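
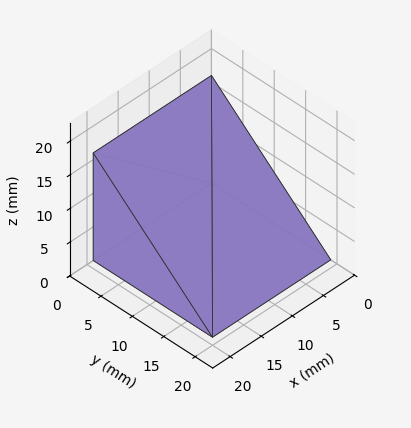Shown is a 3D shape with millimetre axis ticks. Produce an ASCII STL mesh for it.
Reading the render: the shape is a wedge (ramp): 19 × 19 mm base, rising to 16 mm along the y=0 edge and sloping linearly to z=0 at y=19 (dimensions read to the nearest mm from the axis ticks). For the STL, each face is triangulated and given an outward normal.

solid part
  facet normal 0.0000 0.0000 -1.0000
    outer loop
      vertex 19.00 19.00 0.00
      vertex 19.00 0.00 0.00
      vertex 0.00 0.00 0.00
    endloop
  endfacet
  facet normal 0.0000 0.0000 -1.0000
    outer loop
      vertex 0.00 19.00 0.00
      vertex 19.00 19.00 0.00
      vertex 0.00 0.00 0.00
    endloop
  endfacet
  facet normal 0.0000 -1.0000 0.0000
    outer loop
      vertex 0.00 0.00 0.00
      vertex 19.00 0.00 0.00
      vertex 19.00 0.00 16.00
    endloop
  endfacet
  facet normal 0.0000 -1.0000 0.0000
    outer loop
      vertex 0.00 0.00 0.00
      vertex 19.00 0.00 16.00
      vertex 0.00 0.00 16.00
    endloop
  endfacet
  facet normal 0.0000 0.6441 0.7649
    outer loop
      vertex 0.00 0.00 16.00
      vertex 19.00 0.00 16.00
      vertex 19.00 19.00 0.00
    endloop
  endfacet
  facet normal 0.0000 0.6441 0.7649
    outer loop
      vertex 0.00 0.00 16.00
      vertex 19.00 19.00 0.00
      vertex 0.00 19.00 0.00
    endloop
  endfacet
  facet normal -1.0000 0.0000 0.0000
    outer loop
      vertex 0.00 0.00 16.00
      vertex 0.00 19.00 0.00
      vertex 0.00 0.00 0.00
    endloop
  endfacet
  facet normal 1.0000 0.0000 0.0000
    outer loop
      vertex 19.00 0.00 0.00
      vertex 19.00 19.00 0.00
      vertex 19.00 0.00 16.00
    endloop
  endfacet
endsolid part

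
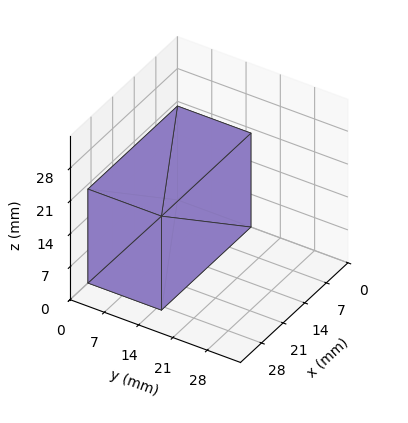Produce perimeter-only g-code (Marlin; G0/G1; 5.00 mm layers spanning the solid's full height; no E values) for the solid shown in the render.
Reading the render: the shape is a rectangular box, roughly 29 × 15 mm footprint and 20 mm tall (dimensions read to the nearest mm from the axis ticks). For the g-code, the solid's height is divided into equal slices at the stated Δz and each level perimeter traced with G1 moves after a G0 lift.

; perimeter-only toolpath
G21 ; units = mm
G90 ; absolute positioning
G28 ; home
; layer 1
G0 Z5.00
G0 X0.00 Y0.00
G1 X29.00 Y0.00
G1 X29.00 Y15.00
G1 X0.00 Y15.00
G1 X0.00 Y0.00
; layer 2
G0 Z10.00
G0 X0.00 Y0.00
G1 X29.00 Y0.00
G1 X29.00 Y15.00
G1 X0.00 Y15.00
G1 X0.00 Y0.00
; layer 3
G0 Z15.00
G0 X0.00 Y0.00
G1 X29.00 Y0.00
G1 X29.00 Y15.00
G1 X0.00 Y15.00
G1 X0.00 Y0.00
; layer 4
G0 Z20.00
G0 X0.00 Y0.00
G1 X29.00 Y0.00
G1 X29.00 Y15.00
G1 X0.00 Y15.00
G1 X0.00 Y0.00
M2 ; end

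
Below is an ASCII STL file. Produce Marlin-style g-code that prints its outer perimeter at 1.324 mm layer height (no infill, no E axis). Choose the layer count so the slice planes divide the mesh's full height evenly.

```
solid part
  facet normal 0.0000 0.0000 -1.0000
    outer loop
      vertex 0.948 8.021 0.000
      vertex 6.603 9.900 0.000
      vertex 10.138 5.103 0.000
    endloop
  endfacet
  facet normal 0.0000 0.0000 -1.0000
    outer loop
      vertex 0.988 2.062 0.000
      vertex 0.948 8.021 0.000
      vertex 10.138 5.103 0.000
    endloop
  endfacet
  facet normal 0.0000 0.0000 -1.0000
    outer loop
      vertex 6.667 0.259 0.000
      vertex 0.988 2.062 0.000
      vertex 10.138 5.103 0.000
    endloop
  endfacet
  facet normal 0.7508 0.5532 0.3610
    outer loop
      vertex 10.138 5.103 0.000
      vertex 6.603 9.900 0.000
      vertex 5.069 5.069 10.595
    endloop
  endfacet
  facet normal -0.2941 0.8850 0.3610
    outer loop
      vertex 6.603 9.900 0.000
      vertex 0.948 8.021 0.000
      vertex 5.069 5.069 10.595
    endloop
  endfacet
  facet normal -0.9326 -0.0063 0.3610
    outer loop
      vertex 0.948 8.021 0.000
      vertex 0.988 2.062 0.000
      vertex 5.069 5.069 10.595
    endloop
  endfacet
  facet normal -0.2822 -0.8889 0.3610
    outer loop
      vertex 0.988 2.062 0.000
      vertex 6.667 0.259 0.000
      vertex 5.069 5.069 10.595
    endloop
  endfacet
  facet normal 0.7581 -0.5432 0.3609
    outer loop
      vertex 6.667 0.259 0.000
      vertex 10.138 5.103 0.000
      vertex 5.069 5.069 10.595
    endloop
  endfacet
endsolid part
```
; perimeter-only toolpath
G21 ; units = mm
G90 ; absolute positioning
G28 ; home
; layer 1
G0 Z1.324
G0 X9.504 Y5.099
G1 X6.411 Y9.296
G1 X1.463 Y7.652
G1 X1.498 Y2.438
G1 X6.467 Y0.860
G1 X9.504 Y5.099
; layer 2
G0 Z2.649
G0 X8.871 Y5.095
G1 X6.219 Y8.692
G1 X1.978 Y7.283
G1 X2.008 Y2.814
G1 X6.267 Y1.462
G1 X8.871 Y5.095
; layer 3
G0 Z3.973
G0 X8.237 Y5.090
G1 X6.028 Y8.088
G1 X2.493 Y6.914
G1 X2.518 Y3.190
G1 X6.068 Y2.063
G1 X8.237 Y5.090
; layer 4
G0 Z5.298
G0 X7.604 Y5.086
G1 X5.836 Y7.485
G1 X3.008 Y6.545
G1 X3.029 Y3.566
G1 X5.868 Y2.664
G1 X7.604 Y5.086
; layer 5
G0 Z6.622
G0 X6.970 Y5.082
G1 X5.644 Y6.881
G1 X3.524 Y6.176
G1 X3.539 Y3.941
G1 X5.668 Y3.265
G1 X6.970 Y5.082
; layer 6
G0 Z7.946
G0 X6.336 Y5.078
G1 X5.453 Y6.277
G1 X4.039 Y5.807
G1 X4.049 Y4.317
G1 X5.469 Y3.867
G1 X6.336 Y5.078
; layer 7
G0 Z9.271
G0 X5.703 Y5.073
G1 X5.261 Y5.673
G1 X4.554 Y5.438
G1 X4.559 Y4.693
G1 X5.269 Y4.468
G1 X5.703 Y5.073
M2 ; end

The solid is a regular 5-sided pyramid, base circumscribed radius ≈ 5.07 mm, apex at z ≈ 10.6 mm. Slicing at Δz = 1.324 mm — 8 equal slices spanning the solid's height, so layer i sits at z = i·h/8 — gives 7 non-empty perimeters. Each is a 5-segment closed polygon; G0 lifts to the layer z and rapids to the start vertex, then G1 traces the edges. The cross-section shrinks linearly with z (the slice at the apex is degenerate and omitted).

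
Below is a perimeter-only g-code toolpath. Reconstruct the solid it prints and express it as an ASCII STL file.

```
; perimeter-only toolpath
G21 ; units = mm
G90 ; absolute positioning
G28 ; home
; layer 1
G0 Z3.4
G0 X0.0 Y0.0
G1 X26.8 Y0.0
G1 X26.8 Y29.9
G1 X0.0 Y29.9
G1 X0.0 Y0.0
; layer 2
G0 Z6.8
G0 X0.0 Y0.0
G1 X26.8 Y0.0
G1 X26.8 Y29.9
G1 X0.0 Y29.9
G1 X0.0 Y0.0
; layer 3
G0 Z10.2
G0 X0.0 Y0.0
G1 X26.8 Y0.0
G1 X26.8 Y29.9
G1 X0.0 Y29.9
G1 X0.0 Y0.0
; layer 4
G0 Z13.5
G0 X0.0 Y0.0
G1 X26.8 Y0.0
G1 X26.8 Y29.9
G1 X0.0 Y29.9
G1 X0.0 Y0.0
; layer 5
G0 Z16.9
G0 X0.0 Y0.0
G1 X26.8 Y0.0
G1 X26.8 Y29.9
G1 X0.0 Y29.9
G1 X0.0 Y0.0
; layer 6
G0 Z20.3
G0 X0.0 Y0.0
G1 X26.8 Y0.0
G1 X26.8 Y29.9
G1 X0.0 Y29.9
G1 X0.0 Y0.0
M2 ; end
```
solid part
  facet normal 0.0000 0.0000 -1.0000
    outer loop
      vertex 26.8 29.9 0.0
      vertex 26.8 0.0 0.0
      vertex 0.0 0.0 0.0
    endloop
  endfacet
  facet normal 0.0000 0.0000 -1.0000
    outer loop
      vertex 0.0 29.9 0.0
      vertex 26.8 29.9 0.0
      vertex 0.0 0.0 0.0
    endloop
  endfacet
  facet normal 0.0000 0.0000 1.0000
    outer loop
      vertex 0.0 0.0 20.3
      vertex 26.8 0.0 20.3
      vertex 26.8 29.9 20.3
    endloop
  endfacet
  facet normal 0.0000 0.0000 1.0000
    outer loop
      vertex 0.0 0.0 20.3
      vertex 26.8 29.9 20.3
      vertex 0.0 29.9 20.3
    endloop
  endfacet
  facet normal 0.0000 -1.0000 0.0000
    outer loop
      vertex 0.0 0.0 0.0
      vertex 26.8 0.0 0.0
      vertex 26.8 0.0 20.3
    endloop
  endfacet
  facet normal 0.0000 -1.0000 0.0000
    outer loop
      vertex 0.0 0.0 0.0
      vertex 26.8 0.0 20.3
      vertex 0.0 0.0 20.3
    endloop
  endfacet
  facet normal 0.0000 1.0000 0.0000
    outer loop
      vertex 26.8 29.9 20.3
      vertex 26.8 29.9 0.0
      vertex 0.0 29.9 0.0
    endloop
  endfacet
  facet normal 0.0000 1.0000 0.0000
    outer loop
      vertex 0.0 29.9 20.3
      vertex 26.8 29.9 20.3
      vertex 0.0 29.9 0.0
    endloop
  endfacet
  facet normal -1.0000 0.0000 0.0000
    outer loop
      vertex 0.0 29.9 20.3
      vertex 0.0 29.9 0.0
      vertex 0.0 0.0 0.0
    endloop
  endfacet
  facet normal -1.0000 0.0000 0.0000
    outer loop
      vertex 0.0 0.0 20.3
      vertex 0.0 29.9 20.3
      vertex 0.0 0.0 0.0
    endloop
  endfacet
  facet normal 1.0000 0.0000 0.0000
    outer loop
      vertex 26.8 0.0 0.0
      vertex 26.8 29.9 0.0
      vertex 26.8 29.9 20.3
    endloop
  endfacet
  facet normal 1.0000 0.0000 0.0000
    outer loop
      vertex 26.8 0.0 0.0
      vertex 26.8 29.9 20.3
      vertex 26.8 0.0 20.3
    endloop
  endfacet
endsolid part

The G0 Z moves step by Δz≈3.4 mm. Every layer's G1 loop is the same polygon, so the solid is a straight extrusion of it from z=0 to z≈20.3. Closing with flat bottom and top caps and triangulating gives 12 facets — a rectangular box, roughly 26.8 × 29.9 mm footprint and 20.3 mm tall.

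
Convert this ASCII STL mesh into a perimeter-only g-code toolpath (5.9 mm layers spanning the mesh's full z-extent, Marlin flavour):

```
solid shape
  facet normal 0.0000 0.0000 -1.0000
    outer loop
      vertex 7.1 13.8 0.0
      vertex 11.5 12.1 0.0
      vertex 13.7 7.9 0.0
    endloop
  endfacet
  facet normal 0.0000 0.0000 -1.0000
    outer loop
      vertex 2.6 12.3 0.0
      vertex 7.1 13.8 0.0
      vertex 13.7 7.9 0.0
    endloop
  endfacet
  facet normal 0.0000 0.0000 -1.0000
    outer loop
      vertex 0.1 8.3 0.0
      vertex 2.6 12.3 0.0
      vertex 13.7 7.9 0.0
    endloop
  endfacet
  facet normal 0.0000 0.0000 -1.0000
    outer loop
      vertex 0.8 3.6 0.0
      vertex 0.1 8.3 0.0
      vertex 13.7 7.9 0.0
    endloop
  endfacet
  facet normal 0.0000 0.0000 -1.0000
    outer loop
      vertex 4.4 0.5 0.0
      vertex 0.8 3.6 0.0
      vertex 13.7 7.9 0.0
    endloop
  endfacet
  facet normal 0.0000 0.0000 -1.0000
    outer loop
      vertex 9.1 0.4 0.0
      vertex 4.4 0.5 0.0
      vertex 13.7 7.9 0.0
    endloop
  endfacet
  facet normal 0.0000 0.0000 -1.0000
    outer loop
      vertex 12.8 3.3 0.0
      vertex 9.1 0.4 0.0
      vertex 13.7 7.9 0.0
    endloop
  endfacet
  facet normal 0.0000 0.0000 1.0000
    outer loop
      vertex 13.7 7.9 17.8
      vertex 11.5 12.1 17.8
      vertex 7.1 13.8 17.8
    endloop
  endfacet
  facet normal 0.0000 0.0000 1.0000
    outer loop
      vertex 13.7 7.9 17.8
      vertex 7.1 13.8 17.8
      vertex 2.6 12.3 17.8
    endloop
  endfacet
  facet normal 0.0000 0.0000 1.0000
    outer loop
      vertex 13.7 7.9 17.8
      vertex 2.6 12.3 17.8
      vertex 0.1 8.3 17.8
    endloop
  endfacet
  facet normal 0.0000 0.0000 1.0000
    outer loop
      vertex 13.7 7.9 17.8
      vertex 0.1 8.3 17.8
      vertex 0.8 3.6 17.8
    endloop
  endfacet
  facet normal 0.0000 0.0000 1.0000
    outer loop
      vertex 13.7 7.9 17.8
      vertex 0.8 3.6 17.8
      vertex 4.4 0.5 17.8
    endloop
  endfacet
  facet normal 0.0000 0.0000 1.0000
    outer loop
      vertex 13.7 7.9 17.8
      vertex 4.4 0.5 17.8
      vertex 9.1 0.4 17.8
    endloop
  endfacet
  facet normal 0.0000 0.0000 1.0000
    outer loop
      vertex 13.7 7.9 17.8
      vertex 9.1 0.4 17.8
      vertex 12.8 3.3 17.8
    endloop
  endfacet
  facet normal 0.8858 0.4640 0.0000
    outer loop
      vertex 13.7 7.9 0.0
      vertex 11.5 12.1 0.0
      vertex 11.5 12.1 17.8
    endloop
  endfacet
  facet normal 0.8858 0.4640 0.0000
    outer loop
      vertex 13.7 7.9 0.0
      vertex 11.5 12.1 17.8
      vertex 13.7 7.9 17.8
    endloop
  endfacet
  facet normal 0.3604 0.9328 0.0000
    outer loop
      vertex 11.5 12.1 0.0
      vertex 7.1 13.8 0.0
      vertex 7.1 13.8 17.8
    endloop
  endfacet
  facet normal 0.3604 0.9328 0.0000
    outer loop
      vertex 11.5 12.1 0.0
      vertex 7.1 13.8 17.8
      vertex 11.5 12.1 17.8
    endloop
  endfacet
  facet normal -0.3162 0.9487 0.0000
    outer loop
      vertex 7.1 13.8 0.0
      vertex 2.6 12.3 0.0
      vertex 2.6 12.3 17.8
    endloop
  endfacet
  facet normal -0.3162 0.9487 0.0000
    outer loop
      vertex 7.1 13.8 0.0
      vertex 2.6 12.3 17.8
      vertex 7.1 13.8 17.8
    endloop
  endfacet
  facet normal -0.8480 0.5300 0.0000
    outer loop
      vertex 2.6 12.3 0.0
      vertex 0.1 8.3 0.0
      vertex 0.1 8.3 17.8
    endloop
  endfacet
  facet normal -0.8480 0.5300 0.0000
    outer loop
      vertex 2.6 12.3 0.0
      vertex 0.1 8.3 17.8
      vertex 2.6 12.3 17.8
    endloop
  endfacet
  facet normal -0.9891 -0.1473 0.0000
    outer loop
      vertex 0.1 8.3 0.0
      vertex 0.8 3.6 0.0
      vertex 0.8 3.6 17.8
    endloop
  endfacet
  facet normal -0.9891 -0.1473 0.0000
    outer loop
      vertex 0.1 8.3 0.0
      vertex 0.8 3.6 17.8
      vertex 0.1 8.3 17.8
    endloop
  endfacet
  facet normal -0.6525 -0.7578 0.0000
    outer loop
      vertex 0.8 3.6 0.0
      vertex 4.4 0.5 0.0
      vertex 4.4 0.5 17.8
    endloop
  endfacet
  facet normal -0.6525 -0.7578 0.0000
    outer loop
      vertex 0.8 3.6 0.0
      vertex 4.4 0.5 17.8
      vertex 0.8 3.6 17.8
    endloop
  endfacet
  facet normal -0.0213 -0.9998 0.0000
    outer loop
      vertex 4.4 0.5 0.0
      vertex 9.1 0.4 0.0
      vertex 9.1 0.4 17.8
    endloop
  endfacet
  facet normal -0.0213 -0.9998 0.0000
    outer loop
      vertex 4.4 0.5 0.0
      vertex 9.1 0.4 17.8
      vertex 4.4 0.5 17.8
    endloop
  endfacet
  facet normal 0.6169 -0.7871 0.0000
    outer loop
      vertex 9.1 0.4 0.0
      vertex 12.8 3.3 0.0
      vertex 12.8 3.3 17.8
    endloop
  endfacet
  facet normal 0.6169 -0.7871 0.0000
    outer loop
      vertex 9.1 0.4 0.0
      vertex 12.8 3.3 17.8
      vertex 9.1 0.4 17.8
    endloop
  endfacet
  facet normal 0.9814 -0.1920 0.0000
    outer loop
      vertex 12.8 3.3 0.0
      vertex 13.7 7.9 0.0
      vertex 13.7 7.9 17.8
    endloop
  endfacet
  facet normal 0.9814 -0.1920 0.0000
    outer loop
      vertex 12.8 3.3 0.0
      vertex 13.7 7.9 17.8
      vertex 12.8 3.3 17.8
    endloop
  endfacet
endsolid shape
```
; perimeter-only toolpath
G21 ; units = mm
G90 ; absolute positioning
G28 ; home
; layer 1
G0 Z5.9
G0 X13.7 Y7.9
G1 X11.5 Y12.1
G1 X7.1 Y13.8
G1 X2.6 Y12.3
G1 X0.1 Y8.3
G1 X0.8 Y3.6
G1 X4.4 Y0.5
G1 X9.1 Y0.4
G1 X12.8 Y3.3
G1 X13.7 Y7.9
; layer 2
G0 Z11.9
G0 X13.7 Y7.9
G1 X11.5 Y12.1
G1 X7.1 Y13.8
G1 X2.6 Y12.3
G1 X0.1 Y8.3
G1 X0.8 Y3.6
G1 X4.4 Y0.5
G1 X9.1 Y0.4
G1 X12.8 Y3.3
G1 X13.7 Y7.9
; layer 3
G0 Z17.8
G0 X13.7 Y7.9
G1 X11.5 Y12.1
G1 X7.1 Y13.8
G1 X2.6 Y12.3
G1 X0.1 Y8.3
G1 X0.8 Y3.6
G1 X4.4 Y0.5
G1 X9.1 Y0.4
G1 X12.8 Y3.3
G1 X13.7 Y7.9
M2 ; end

The solid is a regular 9-sided prism (a cylinder approximated with 9 flat sides), circumscribed radius ≈ 6.9 mm, height ≈ 17.8 mm. Slicing at Δz = 5.9 mm — 3 equal slices spanning the solid's height, so layer i sits at z = i·h/3 — gives 3 non-empty perimeters. Each is a 9-segment closed polygon; G0 lifts to the layer z and rapids to the start vertex, then G1 traces the edges.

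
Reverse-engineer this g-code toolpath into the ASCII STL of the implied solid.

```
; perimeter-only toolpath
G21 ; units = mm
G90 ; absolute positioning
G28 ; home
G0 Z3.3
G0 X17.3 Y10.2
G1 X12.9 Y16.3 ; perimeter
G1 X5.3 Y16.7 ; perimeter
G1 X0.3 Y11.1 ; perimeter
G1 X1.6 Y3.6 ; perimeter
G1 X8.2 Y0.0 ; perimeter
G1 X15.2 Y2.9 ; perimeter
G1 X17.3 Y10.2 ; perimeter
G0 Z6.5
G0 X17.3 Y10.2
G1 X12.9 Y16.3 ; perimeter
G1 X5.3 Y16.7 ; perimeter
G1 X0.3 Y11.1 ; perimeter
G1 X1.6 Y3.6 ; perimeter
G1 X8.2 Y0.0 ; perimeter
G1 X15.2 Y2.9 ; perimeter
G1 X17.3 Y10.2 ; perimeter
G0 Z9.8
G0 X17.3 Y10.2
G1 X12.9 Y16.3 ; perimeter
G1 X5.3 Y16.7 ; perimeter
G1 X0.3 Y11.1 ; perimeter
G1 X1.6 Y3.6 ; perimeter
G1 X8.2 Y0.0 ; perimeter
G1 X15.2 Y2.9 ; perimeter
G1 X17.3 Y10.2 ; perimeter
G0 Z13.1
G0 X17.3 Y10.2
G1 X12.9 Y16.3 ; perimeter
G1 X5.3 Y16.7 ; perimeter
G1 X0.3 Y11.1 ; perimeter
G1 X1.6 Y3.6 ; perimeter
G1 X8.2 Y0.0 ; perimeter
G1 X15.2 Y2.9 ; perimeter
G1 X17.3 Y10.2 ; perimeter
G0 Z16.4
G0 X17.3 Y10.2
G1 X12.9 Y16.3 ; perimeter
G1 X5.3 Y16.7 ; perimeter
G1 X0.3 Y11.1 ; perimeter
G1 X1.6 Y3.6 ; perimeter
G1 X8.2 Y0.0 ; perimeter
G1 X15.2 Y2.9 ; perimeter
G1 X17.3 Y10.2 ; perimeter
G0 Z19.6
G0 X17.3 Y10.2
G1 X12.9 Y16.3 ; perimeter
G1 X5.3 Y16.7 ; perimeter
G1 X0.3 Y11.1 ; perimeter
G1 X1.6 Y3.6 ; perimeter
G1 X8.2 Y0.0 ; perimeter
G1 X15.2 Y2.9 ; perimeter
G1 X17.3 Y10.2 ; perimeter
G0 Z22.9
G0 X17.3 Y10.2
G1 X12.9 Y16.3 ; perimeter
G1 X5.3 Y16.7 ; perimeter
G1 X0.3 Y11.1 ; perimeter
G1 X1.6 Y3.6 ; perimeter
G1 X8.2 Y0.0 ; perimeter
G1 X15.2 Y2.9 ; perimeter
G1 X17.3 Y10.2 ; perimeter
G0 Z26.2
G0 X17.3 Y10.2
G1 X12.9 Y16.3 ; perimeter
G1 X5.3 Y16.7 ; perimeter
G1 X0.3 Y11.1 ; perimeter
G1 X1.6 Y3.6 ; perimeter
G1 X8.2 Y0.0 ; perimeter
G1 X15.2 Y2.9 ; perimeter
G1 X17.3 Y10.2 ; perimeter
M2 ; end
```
solid part
  facet normal 0.0000 0.0000 -1.0000
    outer loop
      vertex 5.3 16.7 0.0
      vertex 12.9 16.3 0.0
      vertex 17.3 10.2 0.0
    endloop
  endfacet
  facet normal 0.0000 0.0000 -1.0000
    outer loop
      vertex 0.3 11.1 0.0
      vertex 5.3 16.7 0.0
      vertex 17.3 10.2 0.0
    endloop
  endfacet
  facet normal 0.0000 0.0000 -1.0000
    outer loop
      vertex 1.6 3.6 0.0
      vertex 0.3 11.1 0.0
      vertex 17.3 10.2 0.0
    endloop
  endfacet
  facet normal 0.0000 0.0000 -1.0000
    outer loop
      vertex 8.2 0.0 0.0
      vertex 1.6 3.6 0.0
      vertex 17.3 10.2 0.0
    endloop
  endfacet
  facet normal 0.0000 0.0000 -1.0000
    outer loop
      vertex 15.2 2.9 0.0
      vertex 8.2 0.0 0.0
      vertex 17.3 10.2 0.0
    endloop
  endfacet
  facet normal 0.0000 0.0000 1.0000
    outer loop
      vertex 17.3 10.2 26.2
      vertex 12.9 16.3 26.2
      vertex 5.3 16.7 26.2
    endloop
  endfacet
  facet normal 0.0000 0.0000 1.0000
    outer loop
      vertex 17.3 10.2 26.2
      vertex 5.3 16.7 26.2
      vertex 0.3 11.1 26.2
    endloop
  endfacet
  facet normal 0.0000 0.0000 1.0000
    outer loop
      vertex 17.3 10.2 26.2
      vertex 0.3 11.1 26.2
      vertex 1.6 3.6 26.2
    endloop
  endfacet
  facet normal 0.0000 0.0000 1.0000
    outer loop
      vertex 17.3 10.2 26.2
      vertex 1.6 3.6 26.2
      vertex 8.2 0.0 26.2
    endloop
  endfacet
  facet normal 0.0000 0.0000 1.0000
    outer loop
      vertex 17.3 10.2 26.2
      vertex 8.2 0.0 26.2
      vertex 15.2 2.9 26.2
    endloop
  endfacet
  facet normal 0.8110 0.5850 0.0000
    outer loop
      vertex 17.3 10.2 0.0
      vertex 12.9 16.3 0.0
      vertex 12.9 16.3 26.2
    endloop
  endfacet
  facet normal 0.8110 0.5850 0.0000
    outer loop
      vertex 17.3 10.2 0.0
      vertex 12.9 16.3 26.2
      vertex 17.3 10.2 26.2
    endloop
  endfacet
  facet normal 0.0526 0.9986 0.0000
    outer loop
      vertex 12.9 16.3 0.0
      vertex 5.3 16.7 0.0
      vertex 5.3 16.7 26.2
    endloop
  endfacet
  facet normal 0.0526 0.9986 0.0000
    outer loop
      vertex 12.9 16.3 0.0
      vertex 5.3 16.7 26.2
      vertex 12.9 16.3 26.2
    endloop
  endfacet
  facet normal -0.7459 0.6660 0.0000
    outer loop
      vertex 5.3 16.7 0.0
      vertex 0.3 11.1 0.0
      vertex 0.3 11.1 26.2
    endloop
  endfacet
  facet normal -0.7459 0.6660 0.0000
    outer loop
      vertex 5.3 16.7 0.0
      vertex 0.3 11.1 26.2
      vertex 5.3 16.7 26.2
    endloop
  endfacet
  facet normal -0.9853 -0.1708 0.0000
    outer loop
      vertex 0.3 11.1 0.0
      vertex 1.6 3.6 0.0
      vertex 1.6 3.6 26.2
    endloop
  endfacet
  facet normal -0.9853 -0.1708 0.0000
    outer loop
      vertex 0.3 11.1 0.0
      vertex 1.6 3.6 26.2
      vertex 0.3 11.1 26.2
    endloop
  endfacet
  facet normal -0.4789 -0.8779 0.0000
    outer loop
      vertex 1.6 3.6 0.0
      vertex 8.2 0.0 0.0
      vertex 8.2 0.0 26.2
    endloop
  endfacet
  facet normal -0.4789 -0.8779 0.0000
    outer loop
      vertex 1.6 3.6 0.0
      vertex 8.2 0.0 26.2
      vertex 1.6 3.6 26.2
    endloop
  endfacet
  facet normal 0.3827 -0.9239 0.0000
    outer loop
      vertex 8.2 0.0 0.0
      vertex 15.2 2.9 0.0
      vertex 15.2 2.9 26.2
    endloop
  endfacet
  facet normal 0.3827 -0.9239 0.0000
    outer loop
      vertex 8.2 0.0 0.0
      vertex 15.2 2.9 26.2
      vertex 8.2 0.0 26.2
    endloop
  endfacet
  facet normal 0.9610 -0.2765 0.0000
    outer loop
      vertex 15.2 2.9 0.0
      vertex 17.3 10.2 0.0
      vertex 17.3 10.2 26.2
    endloop
  endfacet
  facet normal 0.9610 -0.2765 0.0000
    outer loop
      vertex 15.2 2.9 0.0
      vertex 17.3 10.2 26.2
      vertex 15.2 2.9 26.2
    endloop
  endfacet
endsolid part

The G0 Z moves step by Δz≈3.3 mm. Every layer's G1 loop is the same polygon, so the solid is a straight extrusion of it from z=0 to z≈26.2. Closing with flat bottom and top caps and triangulating gives 24 facets — a regular 7-sided prism (a cylinder approximated with 7 flat sides), circumscribed radius ≈ 8.7 mm, height ≈ 26.2 mm.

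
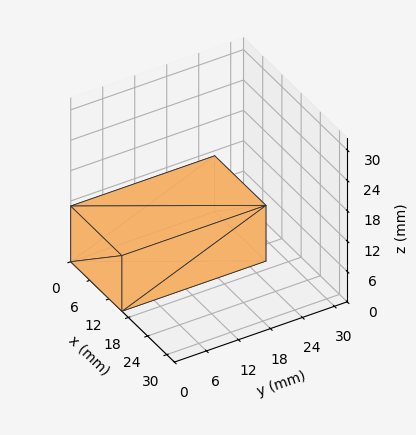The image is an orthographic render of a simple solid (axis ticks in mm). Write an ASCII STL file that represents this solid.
Reading the render: the shape is a rectangular box, roughly 16 × 27 mm footprint and 11 mm tall (dimensions read to the nearest mm from the axis ticks). For the STL, each face is triangulated and given an outward normal.

solid part
  facet normal 0.0000 0.0000 -1.0000
    outer loop
      vertex 16.000 27.000 0.000
      vertex 16.000 0.000 0.000
      vertex 0.000 0.000 0.000
    endloop
  endfacet
  facet normal 0.0000 0.0000 -1.0000
    outer loop
      vertex 0.000 27.000 0.000
      vertex 16.000 27.000 0.000
      vertex 0.000 0.000 0.000
    endloop
  endfacet
  facet normal 0.0000 0.0000 1.0000
    outer loop
      vertex 0.000 0.000 11.000
      vertex 16.000 0.000 11.000
      vertex 16.000 27.000 11.000
    endloop
  endfacet
  facet normal 0.0000 0.0000 1.0000
    outer loop
      vertex 0.000 0.000 11.000
      vertex 16.000 27.000 11.000
      vertex 0.000 27.000 11.000
    endloop
  endfacet
  facet normal 0.0000 -1.0000 0.0000
    outer loop
      vertex 0.000 0.000 0.000
      vertex 16.000 0.000 0.000
      vertex 16.000 0.000 11.000
    endloop
  endfacet
  facet normal 0.0000 -1.0000 0.0000
    outer loop
      vertex 0.000 0.000 0.000
      vertex 16.000 0.000 11.000
      vertex 0.000 0.000 11.000
    endloop
  endfacet
  facet normal 0.0000 1.0000 0.0000
    outer loop
      vertex 16.000 27.000 11.000
      vertex 16.000 27.000 0.000
      vertex 0.000 27.000 0.000
    endloop
  endfacet
  facet normal 0.0000 1.0000 0.0000
    outer loop
      vertex 0.000 27.000 11.000
      vertex 16.000 27.000 11.000
      vertex 0.000 27.000 0.000
    endloop
  endfacet
  facet normal -1.0000 0.0000 0.0000
    outer loop
      vertex 0.000 27.000 11.000
      vertex 0.000 27.000 0.000
      vertex 0.000 0.000 0.000
    endloop
  endfacet
  facet normal -1.0000 0.0000 0.0000
    outer loop
      vertex 0.000 0.000 11.000
      vertex 0.000 27.000 11.000
      vertex 0.000 0.000 0.000
    endloop
  endfacet
  facet normal 1.0000 0.0000 0.0000
    outer loop
      vertex 16.000 0.000 0.000
      vertex 16.000 27.000 0.000
      vertex 16.000 27.000 11.000
    endloop
  endfacet
  facet normal 1.0000 0.0000 0.0000
    outer loop
      vertex 16.000 0.000 0.000
      vertex 16.000 27.000 11.000
      vertex 16.000 0.000 11.000
    endloop
  endfacet
endsolid part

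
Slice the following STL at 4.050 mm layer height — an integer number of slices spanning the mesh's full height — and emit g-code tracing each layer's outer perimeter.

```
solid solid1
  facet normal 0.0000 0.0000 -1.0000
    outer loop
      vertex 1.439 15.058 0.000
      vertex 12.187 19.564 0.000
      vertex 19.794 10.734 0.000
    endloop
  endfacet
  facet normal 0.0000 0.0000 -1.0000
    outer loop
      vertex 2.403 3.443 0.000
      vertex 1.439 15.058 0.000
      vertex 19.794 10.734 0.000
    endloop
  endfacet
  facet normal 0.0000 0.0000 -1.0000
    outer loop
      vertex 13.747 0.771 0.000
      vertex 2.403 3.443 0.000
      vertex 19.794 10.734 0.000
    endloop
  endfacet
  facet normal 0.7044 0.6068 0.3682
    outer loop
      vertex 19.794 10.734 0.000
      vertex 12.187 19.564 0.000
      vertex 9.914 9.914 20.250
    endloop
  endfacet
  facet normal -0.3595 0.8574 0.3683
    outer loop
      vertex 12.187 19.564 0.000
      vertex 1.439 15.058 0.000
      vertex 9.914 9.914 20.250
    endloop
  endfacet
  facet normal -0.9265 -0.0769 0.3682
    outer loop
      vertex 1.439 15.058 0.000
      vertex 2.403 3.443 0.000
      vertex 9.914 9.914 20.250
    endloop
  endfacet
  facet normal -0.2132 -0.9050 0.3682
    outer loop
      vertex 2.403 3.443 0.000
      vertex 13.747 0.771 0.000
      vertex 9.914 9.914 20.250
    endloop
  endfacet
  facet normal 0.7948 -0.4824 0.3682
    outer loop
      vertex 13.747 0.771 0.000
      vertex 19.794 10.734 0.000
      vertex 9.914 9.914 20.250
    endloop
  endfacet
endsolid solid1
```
; perimeter-only toolpath
G21 ; units = mm
G90 ; absolute positioning
G28 ; home
; layer 1
G0 Z4.050
G0 X17.818 Y10.570
G1 X11.732 Y17.634
G1 X3.134 Y14.029
G1 X3.905 Y4.737
G1 X12.980 Y2.600
G1 X17.818 Y10.570
; layer 2
G0 Z8.100
G0 X15.842 Y10.406
G1 X11.278 Y15.704
G1 X4.829 Y13.000
G1 X5.407 Y6.031
G1 X12.214 Y4.428
G1 X15.842 Y10.406
; layer 3
G0 Z12.150
G0 X13.866 Y10.242
G1 X10.823 Y13.774
G1 X6.524 Y11.972
G1 X6.910 Y7.326
G1 X11.447 Y6.257
G1 X13.866 Y10.242
; layer 4
G0 Z16.200
G0 X11.890 Y10.078
G1 X10.369 Y11.844
G1 X8.219 Y10.943
G1 X8.412 Y8.620
G1 X10.681 Y8.085
G1 X11.890 Y10.078
M2 ; end

The solid is a regular 5-sided pyramid, base circumscribed radius ≈ 9.91 mm, apex at z ≈ 20.2 mm. Slicing at Δz = 4.050 mm — 5 equal slices spanning the solid's height, so layer i sits at z = i·h/5 — gives 4 non-empty perimeters. Each is a 5-segment closed polygon; G0 lifts to the layer z and rapids to the start vertex, then G1 traces the edges. The cross-section shrinks linearly with z (the slice at the apex is degenerate and omitted).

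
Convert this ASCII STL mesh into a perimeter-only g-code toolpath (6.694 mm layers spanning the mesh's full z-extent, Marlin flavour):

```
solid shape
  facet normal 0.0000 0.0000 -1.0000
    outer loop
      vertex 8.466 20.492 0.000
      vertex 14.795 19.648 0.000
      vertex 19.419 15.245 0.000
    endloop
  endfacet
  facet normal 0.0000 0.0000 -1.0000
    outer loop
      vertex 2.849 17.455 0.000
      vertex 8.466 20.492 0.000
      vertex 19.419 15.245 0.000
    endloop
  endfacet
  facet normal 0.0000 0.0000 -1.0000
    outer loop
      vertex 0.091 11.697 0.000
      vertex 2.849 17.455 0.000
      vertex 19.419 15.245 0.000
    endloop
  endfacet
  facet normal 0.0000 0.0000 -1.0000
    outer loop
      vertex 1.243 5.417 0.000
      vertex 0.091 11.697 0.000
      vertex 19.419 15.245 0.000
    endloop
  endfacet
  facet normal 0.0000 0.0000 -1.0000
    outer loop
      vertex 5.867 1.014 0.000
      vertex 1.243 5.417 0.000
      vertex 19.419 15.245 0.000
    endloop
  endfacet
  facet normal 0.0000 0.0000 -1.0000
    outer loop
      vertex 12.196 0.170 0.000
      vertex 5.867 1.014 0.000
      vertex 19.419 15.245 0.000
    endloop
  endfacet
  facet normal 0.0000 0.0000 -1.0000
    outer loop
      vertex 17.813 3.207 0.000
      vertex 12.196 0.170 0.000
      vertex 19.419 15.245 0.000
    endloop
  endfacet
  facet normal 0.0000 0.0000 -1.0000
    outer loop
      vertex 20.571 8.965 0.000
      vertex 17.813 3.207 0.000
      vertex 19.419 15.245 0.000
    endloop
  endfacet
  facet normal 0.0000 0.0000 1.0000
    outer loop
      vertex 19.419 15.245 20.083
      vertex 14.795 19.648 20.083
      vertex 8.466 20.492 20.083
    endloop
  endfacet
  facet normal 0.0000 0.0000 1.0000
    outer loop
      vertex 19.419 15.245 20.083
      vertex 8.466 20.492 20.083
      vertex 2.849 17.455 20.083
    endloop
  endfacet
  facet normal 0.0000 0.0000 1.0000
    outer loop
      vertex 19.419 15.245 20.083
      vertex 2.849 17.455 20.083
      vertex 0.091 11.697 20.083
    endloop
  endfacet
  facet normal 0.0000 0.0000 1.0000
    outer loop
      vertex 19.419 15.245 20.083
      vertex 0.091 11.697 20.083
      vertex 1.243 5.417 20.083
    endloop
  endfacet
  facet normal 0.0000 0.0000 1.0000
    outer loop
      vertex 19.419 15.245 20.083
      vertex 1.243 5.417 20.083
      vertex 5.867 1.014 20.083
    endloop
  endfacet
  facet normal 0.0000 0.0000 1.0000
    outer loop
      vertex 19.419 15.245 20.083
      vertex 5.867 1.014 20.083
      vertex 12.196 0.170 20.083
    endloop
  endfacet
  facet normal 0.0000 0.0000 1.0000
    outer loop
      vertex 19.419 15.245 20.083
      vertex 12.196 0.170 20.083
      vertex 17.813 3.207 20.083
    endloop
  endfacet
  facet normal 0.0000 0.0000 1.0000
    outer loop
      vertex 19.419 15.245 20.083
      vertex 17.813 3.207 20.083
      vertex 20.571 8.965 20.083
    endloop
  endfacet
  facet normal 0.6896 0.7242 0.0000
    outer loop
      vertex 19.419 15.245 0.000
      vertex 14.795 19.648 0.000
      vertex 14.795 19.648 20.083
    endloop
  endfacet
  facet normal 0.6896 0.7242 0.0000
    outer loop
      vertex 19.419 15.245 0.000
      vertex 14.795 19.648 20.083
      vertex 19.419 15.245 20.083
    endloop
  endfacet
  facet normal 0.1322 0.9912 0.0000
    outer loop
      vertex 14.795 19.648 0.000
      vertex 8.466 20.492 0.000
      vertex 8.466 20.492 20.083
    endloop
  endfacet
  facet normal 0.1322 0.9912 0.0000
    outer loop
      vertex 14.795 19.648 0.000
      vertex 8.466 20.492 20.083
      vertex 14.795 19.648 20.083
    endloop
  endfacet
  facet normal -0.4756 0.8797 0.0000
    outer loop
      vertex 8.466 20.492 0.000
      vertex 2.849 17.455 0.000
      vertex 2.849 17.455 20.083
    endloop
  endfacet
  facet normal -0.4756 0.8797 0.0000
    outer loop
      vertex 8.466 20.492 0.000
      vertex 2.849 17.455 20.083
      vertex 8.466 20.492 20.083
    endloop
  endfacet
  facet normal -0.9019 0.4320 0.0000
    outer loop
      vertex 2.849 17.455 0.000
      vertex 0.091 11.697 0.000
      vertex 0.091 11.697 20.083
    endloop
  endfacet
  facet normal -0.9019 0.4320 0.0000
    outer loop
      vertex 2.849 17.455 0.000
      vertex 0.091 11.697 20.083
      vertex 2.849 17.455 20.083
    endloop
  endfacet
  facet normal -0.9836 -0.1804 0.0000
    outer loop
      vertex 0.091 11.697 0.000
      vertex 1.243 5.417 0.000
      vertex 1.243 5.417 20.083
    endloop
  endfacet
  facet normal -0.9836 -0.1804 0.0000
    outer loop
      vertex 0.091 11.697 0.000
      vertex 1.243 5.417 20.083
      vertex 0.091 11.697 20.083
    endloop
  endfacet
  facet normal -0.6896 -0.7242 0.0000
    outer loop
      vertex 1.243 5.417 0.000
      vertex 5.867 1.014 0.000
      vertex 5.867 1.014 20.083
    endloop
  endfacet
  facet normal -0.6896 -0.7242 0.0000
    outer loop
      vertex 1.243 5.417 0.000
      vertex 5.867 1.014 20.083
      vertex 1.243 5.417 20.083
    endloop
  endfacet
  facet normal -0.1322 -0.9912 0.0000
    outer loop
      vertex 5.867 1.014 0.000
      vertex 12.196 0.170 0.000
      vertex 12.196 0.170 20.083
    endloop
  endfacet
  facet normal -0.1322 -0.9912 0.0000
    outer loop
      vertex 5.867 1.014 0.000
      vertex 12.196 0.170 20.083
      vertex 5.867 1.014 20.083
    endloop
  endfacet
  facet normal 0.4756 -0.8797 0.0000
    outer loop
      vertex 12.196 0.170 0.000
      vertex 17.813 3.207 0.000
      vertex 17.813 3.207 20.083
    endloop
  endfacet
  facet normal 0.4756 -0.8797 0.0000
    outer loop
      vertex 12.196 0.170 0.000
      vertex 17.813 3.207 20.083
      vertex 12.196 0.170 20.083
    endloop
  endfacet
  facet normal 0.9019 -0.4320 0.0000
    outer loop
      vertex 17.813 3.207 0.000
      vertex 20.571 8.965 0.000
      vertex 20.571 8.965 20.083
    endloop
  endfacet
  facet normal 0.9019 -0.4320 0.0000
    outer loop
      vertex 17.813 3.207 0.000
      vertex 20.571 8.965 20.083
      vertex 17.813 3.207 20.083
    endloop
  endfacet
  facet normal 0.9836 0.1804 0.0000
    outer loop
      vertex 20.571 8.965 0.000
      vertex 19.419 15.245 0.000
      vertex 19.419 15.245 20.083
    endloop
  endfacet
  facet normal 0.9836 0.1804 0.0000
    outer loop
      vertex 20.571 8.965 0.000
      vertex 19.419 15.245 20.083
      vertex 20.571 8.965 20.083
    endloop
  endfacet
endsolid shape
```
; perimeter-only toolpath
G21 ; units = mm
G90 ; absolute positioning
G28 ; home
; layer 1
G0 Z6.694
G0 X19.419 Y15.245
G1 X14.795 Y19.648
G1 X8.466 Y20.492
G1 X2.849 Y17.455
G1 X0.091 Y11.697
G1 X1.243 Y5.417
G1 X5.867 Y1.014
G1 X12.196 Y0.170
G1 X17.813 Y3.207
G1 X20.571 Y8.965
G1 X19.419 Y15.245
; layer 2
G0 Z13.389
G0 X19.419 Y15.245
G1 X14.795 Y19.648
G1 X8.466 Y20.492
G1 X2.849 Y17.455
G1 X0.091 Y11.697
G1 X1.243 Y5.417
G1 X5.867 Y1.014
G1 X12.196 Y0.170
G1 X17.813 Y3.207
G1 X20.571 Y8.965
G1 X19.419 Y15.245
; layer 3
G0 Z20.083
G0 X19.419 Y15.245
G1 X14.795 Y19.648
G1 X8.466 Y20.492
G1 X2.849 Y17.455
G1 X0.091 Y11.697
G1 X1.243 Y5.417
G1 X5.867 Y1.014
G1 X12.196 Y0.170
G1 X17.813 Y3.207
G1 X20.571 Y8.965
G1 X19.419 Y15.245
M2 ; end

The solid is a regular 10-sided prism (a cylinder approximated with 10 flat sides), circumscribed radius ≈ 10.3 mm, height ≈ 20.1 mm. Slicing at Δz = 6.694 mm — 3 equal slices spanning the solid's height, so layer i sits at z = i·h/3 — gives 3 non-empty perimeters. Each is a 10-segment closed polygon; G0 lifts to the layer z and rapids to the start vertex, then G1 traces the edges.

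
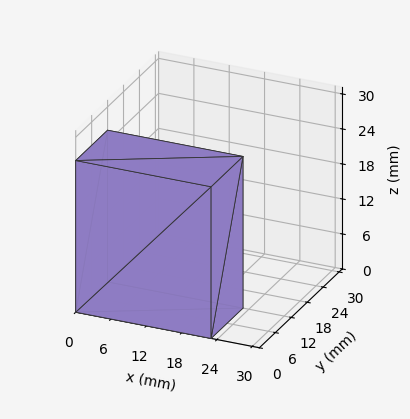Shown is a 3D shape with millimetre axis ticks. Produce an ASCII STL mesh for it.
Reading the render: the shape is a rectangular box, roughly 23 × 12 mm footprint and 26 mm tall (dimensions read to the nearest mm from the axis ticks). For the STL, each face is triangulated and given an outward normal.

solid part
  facet normal 0.0000 0.0000 -1.0000
    outer loop
      vertex 23.0 12.0 0.0
      vertex 23.0 0.0 0.0
      vertex 0.0 0.0 0.0
    endloop
  endfacet
  facet normal 0.0000 0.0000 -1.0000
    outer loop
      vertex 0.0 12.0 0.0
      vertex 23.0 12.0 0.0
      vertex 0.0 0.0 0.0
    endloop
  endfacet
  facet normal 0.0000 0.0000 1.0000
    outer loop
      vertex 0.0 0.0 26.0
      vertex 23.0 0.0 26.0
      vertex 23.0 12.0 26.0
    endloop
  endfacet
  facet normal 0.0000 0.0000 1.0000
    outer loop
      vertex 0.0 0.0 26.0
      vertex 23.0 12.0 26.0
      vertex 0.0 12.0 26.0
    endloop
  endfacet
  facet normal 0.0000 -1.0000 0.0000
    outer loop
      vertex 0.0 0.0 0.0
      vertex 23.0 0.0 0.0
      vertex 23.0 0.0 26.0
    endloop
  endfacet
  facet normal 0.0000 -1.0000 0.0000
    outer loop
      vertex 0.0 0.0 0.0
      vertex 23.0 0.0 26.0
      vertex 0.0 0.0 26.0
    endloop
  endfacet
  facet normal 0.0000 1.0000 0.0000
    outer loop
      vertex 23.0 12.0 26.0
      vertex 23.0 12.0 0.0
      vertex 0.0 12.0 0.0
    endloop
  endfacet
  facet normal 0.0000 1.0000 0.0000
    outer loop
      vertex 0.0 12.0 26.0
      vertex 23.0 12.0 26.0
      vertex 0.0 12.0 0.0
    endloop
  endfacet
  facet normal -1.0000 0.0000 0.0000
    outer loop
      vertex 0.0 12.0 26.0
      vertex 0.0 12.0 0.0
      vertex 0.0 0.0 0.0
    endloop
  endfacet
  facet normal -1.0000 0.0000 0.0000
    outer loop
      vertex 0.0 0.0 26.0
      vertex 0.0 12.0 26.0
      vertex 0.0 0.0 0.0
    endloop
  endfacet
  facet normal 1.0000 0.0000 0.0000
    outer loop
      vertex 23.0 0.0 0.0
      vertex 23.0 12.0 0.0
      vertex 23.0 12.0 26.0
    endloop
  endfacet
  facet normal 1.0000 0.0000 0.0000
    outer loop
      vertex 23.0 0.0 0.0
      vertex 23.0 12.0 26.0
      vertex 23.0 0.0 26.0
    endloop
  endfacet
endsolid part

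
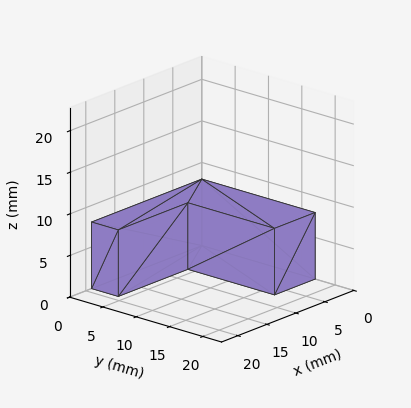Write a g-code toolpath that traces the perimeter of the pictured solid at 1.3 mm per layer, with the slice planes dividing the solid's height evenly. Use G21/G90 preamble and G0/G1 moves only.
Reading the render: the shape is an L-shaped prism: outer 19 × 17 mm, arm thicknesses ≈ 4 mm (horizontal) and 7 mm (vertical), extruded 8 mm in z (dimensions read to the nearest mm from the axis ticks). For the g-code, the solid's height is divided into equal slices at the stated Δz and each level perimeter traced with G1 moves after a G0 lift.

; perimeter-only toolpath
G21 ; units = mm
G90 ; absolute positioning
G28 ; home
; layer 1
G0 Z1.3
G0 X0.0 Y0.0
G1 X19.0 Y0.0
G1 X19.0 Y4.0
G1 X7.0 Y4.0
G1 X7.0 Y17.0
G1 X0.0 Y17.0
G1 X0.0 Y0.0
; layer 2
G0 Z2.7
G0 X0.0 Y0.0
G1 X19.0 Y0.0
G1 X19.0 Y4.0
G1 X7.0 Y4.0
G1 X7.0 Y17.0
G1 X0.0 Y17.0
G1 X0.0 Y0.0
; layer 3
G0 Z4.0
G0 X0.0 Y0.0
G1 X19.0 Y0.0
G1 X19.0 Y4.0
G1 X7.0 Y4.0
G1 X7.0 Y17.0
G1 X0.0 Y17.0
G1 X0.0 Y0.0
; layer 4
G0 Z5.3
G0 X0.0 Y0.0
G1 X19.0 Y0.0
G1 X19.0 Y4.0
G1 X7.0 Y4.0
G1 X7.0 Y17.0
G1 X0.0 Y17.0
G1 X0.0 Y0.0
; layer 5
G0 Z6.7
G0 X0.0 Y0.0
G1 X19.0 Y0.0
G1 X19.0 Y4.0
G1 X7.0 Y4.0
G1 X7.0 Y17.0
G1 X0.0 Y17.0
G1 X0.0 Y0.0
; layer 6
G0 Z8.0
G0 X0.0 Y0.0
G1 X19.0 Y0.0
G1 X19.0 Y4.0
G1 X7.0 Y4.0
G1 X7.0 Y17.0
G1 X0.0 Y17.0
G1 X0.0 Y0.0
M2 ; end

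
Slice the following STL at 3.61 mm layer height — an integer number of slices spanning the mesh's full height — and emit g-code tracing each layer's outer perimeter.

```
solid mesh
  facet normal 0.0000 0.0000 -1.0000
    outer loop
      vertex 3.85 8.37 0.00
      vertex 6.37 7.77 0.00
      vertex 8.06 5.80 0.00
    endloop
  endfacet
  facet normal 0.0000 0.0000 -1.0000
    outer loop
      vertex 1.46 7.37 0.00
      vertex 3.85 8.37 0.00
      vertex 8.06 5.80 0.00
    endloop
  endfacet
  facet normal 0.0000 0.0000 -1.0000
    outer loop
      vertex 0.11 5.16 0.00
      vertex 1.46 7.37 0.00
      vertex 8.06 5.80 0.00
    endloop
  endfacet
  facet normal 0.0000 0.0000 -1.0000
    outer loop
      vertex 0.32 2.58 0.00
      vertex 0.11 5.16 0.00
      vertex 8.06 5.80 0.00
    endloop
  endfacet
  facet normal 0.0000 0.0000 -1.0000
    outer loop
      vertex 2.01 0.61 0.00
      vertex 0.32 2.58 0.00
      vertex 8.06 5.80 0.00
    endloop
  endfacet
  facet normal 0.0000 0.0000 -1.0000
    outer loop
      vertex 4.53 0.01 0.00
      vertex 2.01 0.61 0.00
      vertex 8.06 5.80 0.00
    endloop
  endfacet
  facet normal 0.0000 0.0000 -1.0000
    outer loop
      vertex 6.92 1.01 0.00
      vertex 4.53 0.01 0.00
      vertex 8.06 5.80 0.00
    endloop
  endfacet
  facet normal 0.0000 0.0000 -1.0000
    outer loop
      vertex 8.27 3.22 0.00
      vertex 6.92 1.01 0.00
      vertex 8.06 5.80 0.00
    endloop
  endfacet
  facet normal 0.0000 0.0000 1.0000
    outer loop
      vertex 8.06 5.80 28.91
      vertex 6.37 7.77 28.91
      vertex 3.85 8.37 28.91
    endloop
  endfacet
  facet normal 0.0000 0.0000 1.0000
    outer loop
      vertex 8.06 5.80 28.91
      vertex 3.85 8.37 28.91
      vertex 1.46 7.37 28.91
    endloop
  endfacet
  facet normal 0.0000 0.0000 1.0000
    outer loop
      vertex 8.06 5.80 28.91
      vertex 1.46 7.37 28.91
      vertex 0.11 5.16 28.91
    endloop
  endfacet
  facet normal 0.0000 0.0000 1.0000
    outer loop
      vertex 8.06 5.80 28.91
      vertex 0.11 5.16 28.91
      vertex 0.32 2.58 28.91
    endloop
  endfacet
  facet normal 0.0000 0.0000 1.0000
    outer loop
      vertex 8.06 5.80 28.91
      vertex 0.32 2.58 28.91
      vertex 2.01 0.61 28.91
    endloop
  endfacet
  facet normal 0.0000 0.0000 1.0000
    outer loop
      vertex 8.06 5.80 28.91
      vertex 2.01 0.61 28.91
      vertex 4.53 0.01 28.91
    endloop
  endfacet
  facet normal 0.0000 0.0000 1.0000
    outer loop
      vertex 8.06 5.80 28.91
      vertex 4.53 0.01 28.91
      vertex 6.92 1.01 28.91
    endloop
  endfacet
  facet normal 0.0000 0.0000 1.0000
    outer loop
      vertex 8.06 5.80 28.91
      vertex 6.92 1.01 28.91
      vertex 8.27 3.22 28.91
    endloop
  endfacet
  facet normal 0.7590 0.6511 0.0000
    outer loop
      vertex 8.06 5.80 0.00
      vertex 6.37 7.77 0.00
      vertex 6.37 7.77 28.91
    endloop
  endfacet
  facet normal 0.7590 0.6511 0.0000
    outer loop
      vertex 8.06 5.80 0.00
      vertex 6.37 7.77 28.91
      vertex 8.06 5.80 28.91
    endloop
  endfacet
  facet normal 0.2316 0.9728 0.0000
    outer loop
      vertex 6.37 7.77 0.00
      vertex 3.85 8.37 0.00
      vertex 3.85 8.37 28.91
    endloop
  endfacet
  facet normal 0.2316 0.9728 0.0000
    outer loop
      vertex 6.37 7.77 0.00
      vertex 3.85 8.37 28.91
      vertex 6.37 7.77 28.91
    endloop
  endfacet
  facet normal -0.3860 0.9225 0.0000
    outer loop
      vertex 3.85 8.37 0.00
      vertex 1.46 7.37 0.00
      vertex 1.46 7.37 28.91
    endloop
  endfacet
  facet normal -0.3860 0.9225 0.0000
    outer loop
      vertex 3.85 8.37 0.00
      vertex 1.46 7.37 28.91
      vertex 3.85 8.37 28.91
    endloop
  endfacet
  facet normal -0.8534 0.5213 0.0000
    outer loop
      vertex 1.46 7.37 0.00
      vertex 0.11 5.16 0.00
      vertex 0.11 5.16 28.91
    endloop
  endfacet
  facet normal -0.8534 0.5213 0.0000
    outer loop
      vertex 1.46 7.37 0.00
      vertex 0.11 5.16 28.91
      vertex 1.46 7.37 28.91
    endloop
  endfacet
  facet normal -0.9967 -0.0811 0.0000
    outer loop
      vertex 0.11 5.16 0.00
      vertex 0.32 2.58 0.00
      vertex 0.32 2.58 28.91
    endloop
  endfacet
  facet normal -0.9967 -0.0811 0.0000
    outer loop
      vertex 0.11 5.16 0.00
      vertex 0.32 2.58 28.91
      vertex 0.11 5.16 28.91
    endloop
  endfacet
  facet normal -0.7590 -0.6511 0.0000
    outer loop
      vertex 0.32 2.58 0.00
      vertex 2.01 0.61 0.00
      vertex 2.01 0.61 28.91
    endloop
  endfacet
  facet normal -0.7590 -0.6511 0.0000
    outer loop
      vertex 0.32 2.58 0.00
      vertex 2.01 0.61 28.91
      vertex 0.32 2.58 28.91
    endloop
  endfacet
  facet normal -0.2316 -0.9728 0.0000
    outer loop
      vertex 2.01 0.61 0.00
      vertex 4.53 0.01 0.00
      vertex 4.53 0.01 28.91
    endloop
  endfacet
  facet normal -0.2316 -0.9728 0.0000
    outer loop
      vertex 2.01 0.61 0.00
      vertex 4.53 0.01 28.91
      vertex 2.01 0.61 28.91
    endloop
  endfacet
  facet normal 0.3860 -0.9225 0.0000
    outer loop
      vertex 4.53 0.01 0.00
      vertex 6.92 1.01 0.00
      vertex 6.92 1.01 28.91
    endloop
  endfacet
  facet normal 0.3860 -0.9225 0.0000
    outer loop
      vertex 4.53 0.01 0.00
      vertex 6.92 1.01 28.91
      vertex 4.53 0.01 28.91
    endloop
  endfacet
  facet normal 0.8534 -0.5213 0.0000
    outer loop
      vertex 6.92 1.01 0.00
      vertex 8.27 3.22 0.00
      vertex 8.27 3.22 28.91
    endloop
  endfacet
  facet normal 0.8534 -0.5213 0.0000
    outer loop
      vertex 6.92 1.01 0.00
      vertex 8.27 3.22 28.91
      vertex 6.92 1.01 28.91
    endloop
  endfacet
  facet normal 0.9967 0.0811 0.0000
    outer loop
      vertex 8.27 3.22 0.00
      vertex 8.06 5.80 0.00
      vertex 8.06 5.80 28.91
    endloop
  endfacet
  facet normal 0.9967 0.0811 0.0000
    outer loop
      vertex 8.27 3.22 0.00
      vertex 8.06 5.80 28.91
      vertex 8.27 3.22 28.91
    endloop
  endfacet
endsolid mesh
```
; perimeter-only toolpath
G21 ; units = mm
G90 ; absolute positioning
G28 ; home
; layer 1
G0 Z3.61
G0 X8.06 Y5.80
G1 X6.37 Y7.77
G1 X3.85 Y8.37
G1 X1.46 Y7.37
G1 X0.11 Y5.16
G1 X0.32 Y2.58
G1 X2.01 Y0.61
G1 X4.53 Y0.01
G1 X6.92 Y1.01
G1 X8.27 Y3.22
G1 X8.06 Y5.80
; layer 2
G0 Z7.23
G0 X8.06 Y5.80
G1 X6.37 Y7.77
G1 X3.85 Y8.37
G1 X1.46 Y7.37
G1 X0.11 Y5.16
G1 X0.32 Y2.58
G1 X2.01 Y0.61
G1 X4.53 Y0.01
G1 X6.92 Y1.01
G1 X8.27 Y3.22
G1 X8.06 Y5.80
; layer 3
G0 Z10.84
G0 X8.06 Y5.80
G1 X6.37 Y7.77
G1 X3.85 Y8.37
G1 X1.46 Y7.37
G1 X0.11 Y5.16
G1 X0.32 Y2.58
G1 X2.01 Y0.61
G1 X4.53 Y0.01
G1 X6.92 Y1.01
G1 X8.27 Y3.22
G1 X8.06 Y5.80
; layer 4
G0 Z14.46
G0 X8.06 Y5.80
G1 X6.37 Y7.77
G1 X3.85 Y8.37
G1 X1.46 Y7.37
G1 X0.11 Y5.16
G1 X0.32 Y2.58
G1 X2.01 Y0.61
G1 X4.53 Y0.01
G1 X6.92 Y1.01
G1 X8.27 Y3.22
G1 X8.06 Y5.80
; layer 5
G0 Z18.07
G0 X8.06 Y5.80
G1 X6.37 Y7.77
G1 X3.85 Y8.37
G1 X1.46 Y7.37
G1 X0.11 Y5.16
G1 X0.32 Y2.58
G1 X2.01 Y0.61
G1 X4.53 Y0.01
G1 X6.92 Y1.01
G1 X8.27 Y3.22
G1 X8.06 Y5.80
; layer 6
G0 Z21.68
G0 X8.06 Y5.80
G1 X6.37 Y7.77
G1 X3.85 Y8.37
G1 X1.46 Y7.37
G1 X0.11 Y5.16
G1 X0.32 Y2.58
G1 X2.01 Y0.61
G1 X4.53 Y0.01
G1 X6.92 Y1.01
G1 X8.27 Y3.22
G1 X8.06 Y5.80
; layer 7
G0 Z25.30
G0 X8.06 Y5.80
G1 X6.37 Y7.77
G1 X3.85 Y8.37
G1 X1.46 Y7.37
G1 X0.11 Y5.16
G1 X0.32 Y2.58
G1 X2.01 Y0.61
G1 X4.53 Y0.01
G1 X6.92 Y1.01
G1 X8.27 Y3.22
G1 X8.06 Y5.80
; layer 8
G0 Z28.91
G0 X8.06 Y5.80
G1 X6.37 Y7.77
G1 X3.85 Y8.37
G1 X1.46 Y7.37
G1 X0.11 Y5.16
G1 X0.32 Y2.58
G1 X2.01 Y0.61
G1 X4.53 Y0.01
G1 X6.92 Y1.01
G1 X8.27 Y3.22
G1 X8.06 Y5.80
M2 ; end

The solid is a regular 10-sided prism (a cylinder approximated with 10 flat sides), circumscribed radius ≈ 4.19 mm, height ≈ 28.9 mm. Slicing at Δz = 3.61 mm — 8 equal slices spanning the solid's height, so layer i sits at z = i·h/8 — gives 8 non-empty perimeters. Each is a 10-segment closed polygon; G0 lifts to the layer z and rapids to the start vertex, then G1 traces the edges.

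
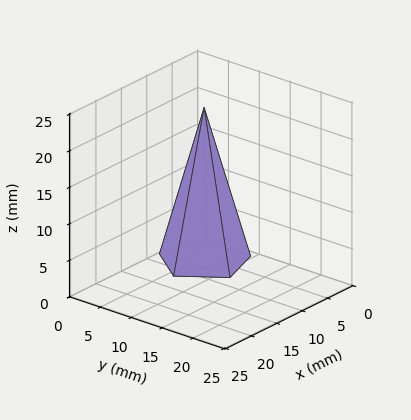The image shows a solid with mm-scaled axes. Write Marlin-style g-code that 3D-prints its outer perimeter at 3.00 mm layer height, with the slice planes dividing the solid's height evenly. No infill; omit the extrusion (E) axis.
Reading the render: the shape is a regular 5-sided pyramid, base circumscribed radius ≈ 6 mm, apex at z ≈ 21 mm (dimensions read to the nearest mm from the axis ticks). For the g-code, the solid's height is divided into equal slices at the stated Δz and each level perimeter traced with G1 moves after a G0 lift.

; perimeter-only toolpath
G21 ; units = mm
G90 ; absolute positioning
G28 ; home
; layer 1
G0 Z3.00
G0 X11.14 Y6.00
G1 X7.59 Y10.89
G1 X1.84 Y9.03
G1 X1.84 Y2.97
G1 X7.59 Y1.11
G1 X11.14 Y6.00
; layer 2
G0 Z6.00
G0 X10.29 Y6.00
G1 X7.32 Y10.08
G1 X2.54 Y8.52
G1 X2.54 Y3.48
G1 X7.32 Y1.92
G1 X10.29 Y6.00
; layer 3
G0 Z9.00
G0 X9.43 Y6.00
G1 X7.06 Y9.26
G1 X3.23 Y8.02
G1 X3.23 Y3.98
G1 X7.06 Y2.74
G1 X9.43 Y6.00
; layer 4
G0 Z12.00
G0 X8.57 Y6.00
G1 X6.79 Y8.45
G1 X3.92 Y7.51
G1 X3.92 Y4.49
G1 X6.79 Y3.55
G1 X8.57 Y6.00
; layer 5
G0 Z15.00
G0 X7.71 Y6.00
G1 X6.53 Y7.63
G1 X4.61 Y7.01
G1 X4.61 Y4.99
G1 X6.53 Y4.37
G1 X7.71 Y6.00
; layer 6
G0 Z18.00
G0 X6.86 Y6.00
G1 X6.26 Y6.82
G1 X5.31 Y6.50
G1 X5.31 Y5.50
G1 X6.26 Y5.18
G1 X6.86 Y6.00
M2 ; end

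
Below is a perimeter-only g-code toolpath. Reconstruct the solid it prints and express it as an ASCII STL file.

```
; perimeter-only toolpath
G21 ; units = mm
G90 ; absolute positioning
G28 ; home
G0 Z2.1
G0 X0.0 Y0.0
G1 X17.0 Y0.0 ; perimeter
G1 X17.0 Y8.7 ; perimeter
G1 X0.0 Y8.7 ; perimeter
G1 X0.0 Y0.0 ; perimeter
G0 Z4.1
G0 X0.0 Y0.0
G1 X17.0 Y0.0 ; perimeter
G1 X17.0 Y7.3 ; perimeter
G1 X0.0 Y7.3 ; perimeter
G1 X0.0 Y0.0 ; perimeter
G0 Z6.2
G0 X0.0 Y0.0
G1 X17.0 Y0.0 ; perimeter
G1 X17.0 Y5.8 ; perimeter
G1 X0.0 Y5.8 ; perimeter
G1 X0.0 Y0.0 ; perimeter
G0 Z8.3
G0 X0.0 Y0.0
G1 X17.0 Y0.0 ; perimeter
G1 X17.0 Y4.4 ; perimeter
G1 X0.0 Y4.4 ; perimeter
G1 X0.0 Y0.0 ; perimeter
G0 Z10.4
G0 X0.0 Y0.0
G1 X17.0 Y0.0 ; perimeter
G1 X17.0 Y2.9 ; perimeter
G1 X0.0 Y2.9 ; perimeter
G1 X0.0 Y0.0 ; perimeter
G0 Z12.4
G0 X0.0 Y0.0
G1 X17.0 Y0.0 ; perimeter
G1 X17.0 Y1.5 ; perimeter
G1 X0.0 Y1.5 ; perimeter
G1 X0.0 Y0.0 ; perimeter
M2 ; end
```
solid part
  facet normal 0.0000 0.0000 -1.0000
    outer loop
      vertex 17.0 10.2 0.0
      vertex 17.0 0.0 0.0
      vertex 0.0 0.0 0.0
    endloop
  endfacet
  facet normal 0.0000 0.0000 -1.0000
    outer loop
      vertex 0.0 10.2 0.0
      vertex 17.0 10.2 0.0
      vertex 0.0 0.0 0.0
    endloop
  endfacet
  facet normal 0.0000 -1.0000 0.0000
    outer loop
      vertex 0.0 0.0 0.0
      vertex 17.0 0.0 0.0
      vertex 17.0 0.0 14.5
    endloop
  endfacet
  facet normal 0.0000 -1.0000 0.0000
    outer loop
      vertex 0.0 0.0 0.0
      vertex 17.0 0.0 14.5
      vertex 0.0 0.0 14.5
    endloop
  endfacet
  facet normal 0.0000 0.8179 0.5754
    outer loop
      vertex 0.0 0.0 14.5
      vertex 17.0 0.0 14.5
      vertex 17.0 10.2 0.0
    endloop
  endfacet
  facet normal 0.0000 0.8179 0.5754
    outer loop
      vertex 0.0 0.0 14.5
      vertex 17.0 10.2 0.0
      vertex 0.0 10.2 0.0
    endloop
  endfacet
  facet normal -1.0000 0.0000 0.0000
    outer loop
      vertex 0.0 0.0 14.5
      vertex 0.0 10.2 0.0
      vertex 0.0 0.0 0.0
    endloop
  endfacet
  facet normal 1.0000 0.0000 0.0000
    outer loop
      vertex 17.0 0.0 0.0
      vertex 17.0 10.2 0.0
      vertex 17.0 0.0 14.5
    endloop
  endfacet
endsolid part

The G0 Z moves step by Δz≈2.1 mm. The G1 loops shrink linearly with z, so the solid tapers from its base footprint up to z≈14.5. Closing with a flat bottom cap and the tapered top and triangulating gives 8 facets — a wedge (ramp): 17 × 10.2 mm base, rising to 14.5 mm along the y=0 edge and sloping linearly to z=0 at y=10.2.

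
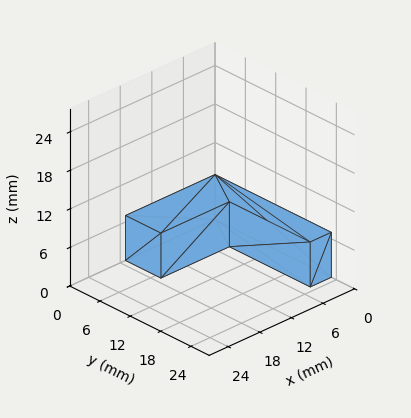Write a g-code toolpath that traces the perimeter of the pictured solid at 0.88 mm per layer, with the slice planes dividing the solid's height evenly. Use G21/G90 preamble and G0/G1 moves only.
Reading the render: the shape is an L-shaped prism: outer 17 × 23 mm, arm thicknesses ≈ 7 mm (horizontal) and 4 mm (vertical), extruded 7 mm in z (dimensions read to the nearest mm from the axis ticks). For the g-code, the solid's height is divided into equal slices at the stated Δz and each level perimeter traced with G1 moves after a G0 lift.

; perimeter-only toolpath
G21 ; units = mm
G90 ; absolute positioning
G28 ; home
; layer 1
G0 Z0.88
G0 X0.00 Y0.00
G1 X17.00 Y0.00
G1 X17.00 Y7.00
G1 X4.00 Y7.00
G1 X4.00 Y23.00
G1 X0.00 Y23.00
G1 X0.00 Y0.00
; layer 2
G0 Z1.75
G0 X0.00 Y0.00
G1 X17.00 Y0.00
G1 X17.00 Y7.00
G1 X4.00 Y7.00
G1 X4.00 Y23.00
G1 X0.00 Y23.00
G1 X0.00 Y0.00
; layer 3
G0 Z2.62
G0 X0.00 Y0.00
G1 X17.00 Y0.00
G1 X17.00 Y7.00
G1 X4.00 Y7.00
G1 X4.00 Y23.00
G1 X0.00 Y23.00
G1 X0.00 Y0.00
; layer 4
G0 Z3.50
G0 X0.00 Y0.00
G1 X17.00 Y0.00
G1 X17.00 Y7.00
G1 X4.00 Y7.00
G1 X4.00 Y23.00
G1 X0.00 Y23.00
G1 X0.00 Y0.00
; layer 5
G0 Z4.38
G0 X0.00 Y0.00
G1 X17.00 Y0.00
G1 X17.00 Y7.00
G1 X4.00 Y7.00
G1 X4.00 Y23.00
G1 X0.00 Y23.00
G1 X0.00 Y0.00
; layer 6
G0 Z5.25
G0 X0.00 Y0.00
G1 X17.00 Y0.00
G1 X17.00 Y7.00
G1 X4.00 Y7.00
G1 X4.00 Y23.00
G1 X0.00 Y23.00
G1 X0.00 Y0.00
; layer 7
G0 Z6.12
G0 X0.00 Y0.00
G1 X17.00 Y0.00
G1 X17.00 Y7.00
G1 X4.00 Y7.00
G1 X4.00 Y23.00
G1 X0.00 Y23.00
G1 X0.00 Y0.00
; layer 8
G0 Z7.00
G0 X0.00 Y0.00
G1 X17.00 Y0.00
G1 X17.00 Y7.00
G1 X4.00 Y7.00
G1 X4.00 Y23.00
G1 X0.00 Y23.00
G1 X0.00 Y0.00
M2 ; end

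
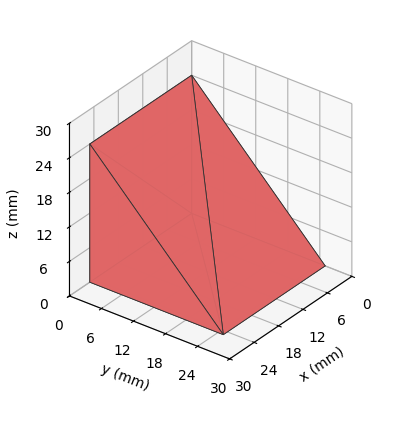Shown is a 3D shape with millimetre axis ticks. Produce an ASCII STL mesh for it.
Reading the render: the shape is a wedge (ramp): 25 × 25 mm base, rising to 24 mm along the y=0 edge and sloping linearly to z=0 at y=25 (dimensions read to the nearest mm from the axis ticks). For the STL, each face is triangulated and given an outward normal.

solid part
  facet normal 0.0000 0.0000 -1.0000
    outer loop
      vertex 25.000 25.000 0.000
      vertex 25.000 0.000 0.000
      vertex 0.000 0.000 0.000
    endloop
  endfacet
  facet normal 0.0000 0.0000 -1.0000
    outer loop
      vertex 0.000 25.000 0.000
      vertex 25.000 25.000 0.000
      vertex 0.000 0.000 0.000
    endloop
  endfacet
  facet normal 0.0000 -1.0000 0.0000
    outer loop
      vertex 0.000 0.000 0.000
      vertex 25.000 0.000 0.000
      vertex 25.000 0.000 24.000
    endloop
  endfacet
  facet normal 0.0000 -1.0000 0.0000
    outer loop
      vertex 0.000 0.000 0.000
      vertex 25.000 0.000 24.000
      vertex 0.000 0.000 24.000
    endloop
  endfacet
  facet normal 0.0000 0.6925 0.7214
    outer loop
      vertex 0.000 0.000 24.000
      vertex 25.000 0.000 24.000
      vertex 25.000 25.000 0.000
    endloop
  endfacet
  facet normal 0.0000 0.6925 0.7214
    outer loop
      vertex 0.000 0.000 24.000
      vertex 25.000 25.000 0.000
      vertex 0.000 25.000 0.000
    endloop
  endfacet
  facet normal -1.0000 0.0000 0.0000
    outer loop
      vertex 0.000 0.000 24.000
      vertex 0.000 25.000 0.000
      vertex 0.000 0.000 0.000
    endloop
  endfacet
  facet normal 1.0000 0.0000 0.0000
    outer loop
      vertex 25.000 0.000 0.000
      vertex 25.000 25.000 0.000
      vertex 25.000 0.000 24.000
    endloop
  endfacet
endsolid part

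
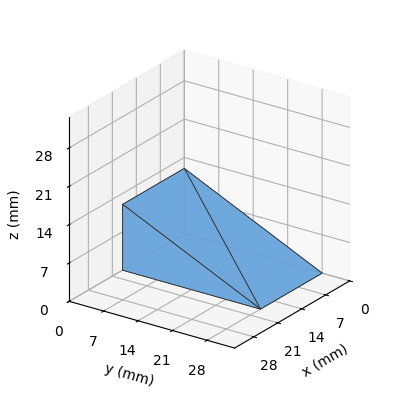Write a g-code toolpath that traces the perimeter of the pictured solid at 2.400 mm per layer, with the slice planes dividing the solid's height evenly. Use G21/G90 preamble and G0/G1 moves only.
Reading the render: the shape is a wedge (ramp): 18 × 28 mm base, rising to 12 mm along the y=0 edge and sloping linearly to z=0 at y=28 (dimensions read to the nearest mm from the axis ticks). For the g-code, the solid's height is divided into equal slices at the stated Δz and each level perimeter traced with G1 moves after a G0 lift.

; perimeter-only toolpath
G21 ; units = mm
G90 ; absolute positioning
G28 ; home
; layer 1
G0 Z2.400
G0 X0.000 Y0.000
G1 X18.000 Y0.000
G1 X18.000 Y22.400
G1 X0.000 Y22.400
G1 X0.000 Y0.000
; layer 2
G0 Z4.800
G0 X0.000 Y0.000
G1 X18.000 Y0.000
G1 X18.000 Y16.800
G1 X0.000 Y16.800
G1 X0.000 Y0.000
; layer 3
G0 Z7.200
G0 X0.000 Y0.000
G1 X18.000 Y0.000
G1 X18.000 Y11.200
G1 X0.000 Y11.200
G1 X0.000 Y0.000
; layer 4
G0 Z9.600
G0 X0.000 Y0.000
G1 X18.000 Y0.000
G1 X18.000 Y5.600
G1 X0.000 Y5.600
G1 X0.000 Y0.000
M2 ; end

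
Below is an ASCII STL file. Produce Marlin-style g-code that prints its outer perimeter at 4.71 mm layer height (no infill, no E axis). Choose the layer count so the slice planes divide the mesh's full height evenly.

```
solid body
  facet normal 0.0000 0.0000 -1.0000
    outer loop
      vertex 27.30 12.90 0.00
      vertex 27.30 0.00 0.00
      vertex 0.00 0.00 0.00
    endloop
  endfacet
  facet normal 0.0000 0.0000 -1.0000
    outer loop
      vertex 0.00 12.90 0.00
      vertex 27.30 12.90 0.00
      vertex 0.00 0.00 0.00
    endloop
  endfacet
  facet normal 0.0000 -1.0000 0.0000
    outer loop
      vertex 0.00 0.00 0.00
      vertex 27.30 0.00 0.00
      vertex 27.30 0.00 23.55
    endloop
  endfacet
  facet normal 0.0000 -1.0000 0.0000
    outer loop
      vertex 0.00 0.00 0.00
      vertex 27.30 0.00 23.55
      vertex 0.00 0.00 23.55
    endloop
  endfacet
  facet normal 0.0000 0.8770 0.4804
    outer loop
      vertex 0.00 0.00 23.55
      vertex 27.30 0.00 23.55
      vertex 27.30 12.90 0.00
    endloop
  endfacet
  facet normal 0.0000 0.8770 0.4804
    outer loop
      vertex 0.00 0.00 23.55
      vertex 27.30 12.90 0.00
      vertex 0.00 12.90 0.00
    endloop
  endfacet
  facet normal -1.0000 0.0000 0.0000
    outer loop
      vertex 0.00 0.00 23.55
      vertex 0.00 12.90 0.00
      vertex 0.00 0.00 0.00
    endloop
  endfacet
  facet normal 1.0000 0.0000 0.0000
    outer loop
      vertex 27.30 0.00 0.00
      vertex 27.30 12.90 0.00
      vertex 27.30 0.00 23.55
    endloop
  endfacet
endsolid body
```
; perimeter-only toolpath
G21 ; units = mm
G90 ; absolute positioning
G28 ; home
; layer 1
G0 Z4.71
G0 X0.00 Y0.00
G1 X27.30 Y0.00
G1 X27.30 Y10.32
G1 X0.00 Y10.32
G1 X0.00 Y0.00
; layer 2
G0 Z9.42
G0 X0.00 Y0.00
G1 X27.30 Y0.00
G1 X27.30 Y7.74
G1 X0.00 Y7.74
G1 X0.00 Y0.00
; layer 3
G0 Z14.13
G0 X0.00 Y0.00
G1 X27.30 Y0.00
G1 X27.30 Y5.16
G1 X0.00 Y5.16
G1 X0.00 Y0.00
; layer 4
G0 Z18.84
G0 X0.00 Y0.00
G1 X27.30 Y0.00
G1 X27.30 Y2.58
G1 X0.00 Y2.58
G1 X0.00 Y0.00
M2 ; end

The solid is a wedge (ramp): 27.3 × 12.9 mm base, rising to 23.6 mm along the y=0 edge and sloping linearly to z=0 at y=12.9. Slicing at Δz = 4.71 mm — 5 equal slices spanning the solid's height, so layer i sits at z = i·h/5 — gives 4 non-empty perimeters. Each is a 4-segment closed polygon; G0 lifts to the layer z and rapids to the start vertex, then G1 traces the edges. The cross-section shrinks linearly with z (the slice at the apex is degenerate and omitted).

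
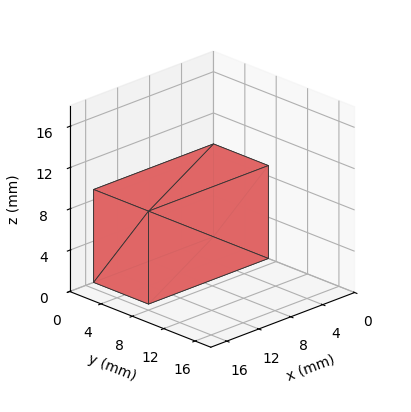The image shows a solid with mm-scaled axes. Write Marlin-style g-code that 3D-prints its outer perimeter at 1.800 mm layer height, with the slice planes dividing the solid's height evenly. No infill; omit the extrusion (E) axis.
Reading the render: the shape is a rectangular box, roughly 15 × 7 mm footprint and 9 mm tall (dimensions read to the nearest mm from the axis ticks). For the g-code, the solid's height is divided into equal slices at the stated Δz and each level perimeter traced with G1 moves after a G0 lift.

; perimeter-only toolpath
G21 ; units = mm
G90 ; absolute positioning
G28 ; home
; layer 1
G0 Z1.800
G0 X0.000 Y0.000
G1 X15.000 Y0.000
G1 X15.000 Y7.000
G1 X0.000 Y7.000
G1 X0.000 Y0.000
; layer 2
G0 Z3.600
G0 X0.000 Y0.000
G1 X15.000 Y0.000
G1 X15.000 Y7.000
G1 X0.000 Y7.000
G1 X0.000 Y0.000
; layer 3
G0 Z5.400
G0 X0.000 Y0.000
G1 X15.000 Y0.000
G1 X15.000 Y7.000
G1 X0.000 Y7.000
G1 X0.000 Y0.000
; layer 4
G0 Z7.200
G0 X0.000 Y0.000
G1 X15.000 Y0.000
G1 X15.000 Y7.000
G1 X0.000 Y7.000
G1 X0.000 Y0.000
; layer 5
G0 Z9.000
G0 X0.000 Y0.000
G1 X15.000 Y0.000
G1 X15.000 Y7.000
G1 X0.000 Y7.000
G1 X0.000 Y0.000
M2 ; end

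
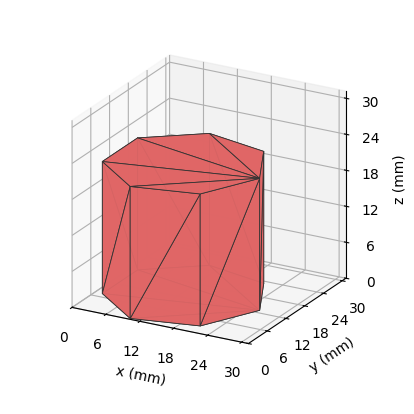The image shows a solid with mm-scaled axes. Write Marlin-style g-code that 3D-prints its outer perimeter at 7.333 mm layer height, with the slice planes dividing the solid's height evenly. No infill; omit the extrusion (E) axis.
Reading the render: the shape is a regular 7-sided prism (a cylinder approximated with 7 flat sides), circumscribed radius ≈ 13 mm, height ≈ 22 mm (dimensions read to the nearest mm from the axis ticks). For the g-code, the solid's height is divided into equal slices at the stated Δz and each level perimeter traced with G1 moves after a G0 lift.

; perimeter-only toolpath
G21 ; units = mm
G90 ; absolute positioning
G28 ; home
; layer 1
G0 Z7.333
G0 X26.000 Y13.000
G1 X21.105 Y23.164
G1 X10.107 Y25.674
G1 X1.287 Y18.640
G1 X1.287 Y7.360
G1 X10.107 Y0.326
G1 X21.105 Y2.836
G1 X26.000 Y13.000
; layer 2
G0 Z14.667
G0 X26.000 Y13.000
G1 X21.105 Y23.164
G1 X10.107 Y25.674
G1 X1.287 Y18.640
G1 X1.287 Y7.360
G1 X10.107 Y0.326
G1 X21.105 Y2.836
G1 X26.000 Y13.000
; layer 3
G0 Z22.000
G0 X26.000 Y13.000
G1 X21.105 Y23.164
G1 X10.107 Y25.674
G1 X1.287 Y18.640
G1 X1.287 Y7.360
G1 X10.107 Y0.326
G1 X21.105 Y2.836
G1 X26.000 Y13.000
M2 ; end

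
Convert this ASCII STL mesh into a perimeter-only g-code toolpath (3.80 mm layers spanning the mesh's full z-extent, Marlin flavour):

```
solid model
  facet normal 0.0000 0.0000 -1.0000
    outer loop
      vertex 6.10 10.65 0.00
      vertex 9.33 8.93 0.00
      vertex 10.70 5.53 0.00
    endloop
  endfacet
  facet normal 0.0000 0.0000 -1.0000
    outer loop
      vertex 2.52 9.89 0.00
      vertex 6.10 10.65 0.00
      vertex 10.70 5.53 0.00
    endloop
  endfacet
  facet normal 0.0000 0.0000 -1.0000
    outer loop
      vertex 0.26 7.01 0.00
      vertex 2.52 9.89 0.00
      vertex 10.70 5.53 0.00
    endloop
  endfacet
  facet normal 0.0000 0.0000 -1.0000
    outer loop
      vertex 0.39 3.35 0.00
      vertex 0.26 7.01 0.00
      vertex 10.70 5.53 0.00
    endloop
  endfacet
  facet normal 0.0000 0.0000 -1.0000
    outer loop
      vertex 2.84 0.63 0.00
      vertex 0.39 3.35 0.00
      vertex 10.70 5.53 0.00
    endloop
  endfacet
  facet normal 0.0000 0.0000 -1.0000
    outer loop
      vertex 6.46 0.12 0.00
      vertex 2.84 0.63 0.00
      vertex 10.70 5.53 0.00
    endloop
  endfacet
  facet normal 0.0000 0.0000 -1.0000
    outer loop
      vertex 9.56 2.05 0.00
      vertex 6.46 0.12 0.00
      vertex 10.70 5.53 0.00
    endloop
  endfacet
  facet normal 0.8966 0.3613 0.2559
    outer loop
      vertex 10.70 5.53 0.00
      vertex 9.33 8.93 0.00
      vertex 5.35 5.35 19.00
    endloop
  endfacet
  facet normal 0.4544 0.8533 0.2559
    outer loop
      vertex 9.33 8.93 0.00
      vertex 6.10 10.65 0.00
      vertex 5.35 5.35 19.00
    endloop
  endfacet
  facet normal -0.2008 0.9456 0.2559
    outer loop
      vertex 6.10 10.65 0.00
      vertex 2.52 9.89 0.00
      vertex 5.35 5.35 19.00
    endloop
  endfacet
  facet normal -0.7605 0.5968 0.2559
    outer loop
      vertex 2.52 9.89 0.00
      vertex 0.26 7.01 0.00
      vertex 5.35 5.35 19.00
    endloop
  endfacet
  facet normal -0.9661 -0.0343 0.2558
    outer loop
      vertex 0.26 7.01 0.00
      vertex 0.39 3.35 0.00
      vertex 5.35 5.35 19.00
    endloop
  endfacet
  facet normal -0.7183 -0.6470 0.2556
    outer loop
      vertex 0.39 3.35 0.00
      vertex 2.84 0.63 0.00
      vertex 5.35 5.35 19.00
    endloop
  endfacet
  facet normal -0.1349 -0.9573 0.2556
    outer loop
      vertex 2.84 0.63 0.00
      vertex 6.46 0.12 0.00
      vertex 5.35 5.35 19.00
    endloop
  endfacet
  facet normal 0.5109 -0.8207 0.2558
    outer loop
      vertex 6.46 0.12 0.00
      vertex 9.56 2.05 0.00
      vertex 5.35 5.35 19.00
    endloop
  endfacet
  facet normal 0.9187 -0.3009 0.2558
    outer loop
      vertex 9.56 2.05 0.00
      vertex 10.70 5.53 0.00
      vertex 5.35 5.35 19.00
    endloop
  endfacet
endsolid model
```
; perimeter-only toolpath
G21 ; units = mm
G90 ; absolute positioning
G28 ; home
; layer 1
G0 Z3.80
G0 X9.63 Y5.49
G1 X8.53 Y8.21
G1 X5.95 Y9.59
G1 X3.09 Y8.98
G1 X1.28 Y6.68
G1 X1.38 Y3.75
G1 X3.34 Y1.57
G1 X6.24 Y1.17
G1 X8.72 Y2.71
G1 X9.63 Y5.49
; layer 2
G0 Z7.60
G0 X8.56 Y5.46
G1 X7.74 Y7.50
G1 X5.80 Y8.53
G1 X3.65 Y8.07
G1 X2.30 Y6.35
G1 X2.37 Y4.15
G1 X3.84 Y2.52
G1 X6.02 Y2.21
G1 X7.88 Y3.37
G1 X8.56 Y5.46
; layer 3
G0 Z11.40
G0 X7.49 Y5.42
G1 X6.94 Y6.78
G1 X5.65 Y7.47
G1 X4.22 Y7.17
G1 X3.31 Y6.01
G1 X3.37 Y4.55
G1 X4.35 Y3.46
G1 X5.79 Y3.26
G1 X7.03 Y4.03
G1 X7.49 Y5.42
; layer 4
G0 Z15.20
G0 X6.42 Y5.39
G1 X6.15 Y6.07
G1 X5.50 Y6.41
G1 X4.78 Y6.26
G1 X4.33 Y5.68
G1 X4.36 Y4.95
G1 X4.85 Y4.41
G1 X5.57 Y4.30
G1 X6.19 Y4.69
G1 X6.42 Y5.39
M2 ; end

The solid is a regular 9-sided pyramid, base circumscribed radius ≈ 5.35 mm, apex at z ≈ 19 mm. Slicing at Δz = 3.80 mm — 5 equal slices spanning the solid's height, so layer i sits at z = i·h/5 — gives 4 non-empty perimeters. Each is a 9-segment closed polygon; G0 lifts to the layer z and rapids to the start vertex, then G1 traces the edges. The cross-section shrinks linearly with z (the slice at the apex is degenerate and omitted).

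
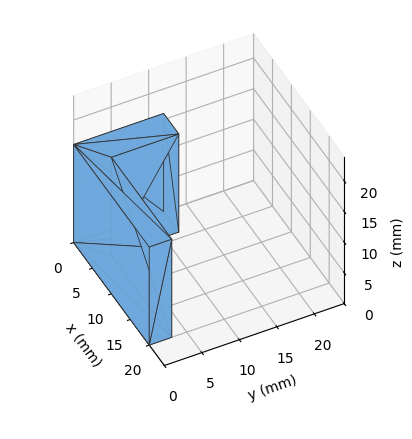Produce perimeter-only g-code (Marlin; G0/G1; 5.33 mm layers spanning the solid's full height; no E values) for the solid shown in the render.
Reading the render: the shape is an L-shaped prism: outer 20 × 12 mm, arm thicknesses ≈ 3 mm (horizontal) and 4 mm (vertical), extruded 16 mm in z (dimensions read to the nearest mm from the axis ticks). For the g-code, the solid's height is divided into equal slices at the stated Δz and each level perimeter traced with G1 moves after a G0 lift.

; perimeter-only toolpath
G21 ; units = mm
G90 ; absolute positioning
G28 ; home
; layer 1
G0 Z5.33
G0 X0.00 Y0.00
G1 X20.00 Y0.00
G1 X20.00 Y3.00
G1 X4.00 Y3.00
G1 X4.00 Y12.00
G1 X0.00 Y12.00
G1 X0.00 Y0.00
; layer 2
G0 Z10.67
G0 X0.00 Y0.00
G1 X20.00 Y0.00
G1 X20.00 Y3.00
G1 X4.00 Y3.00
G1 X4.00 Y12.00
G1 X0.00 Y12.00
G1 X0.00 Y0.00
; layer 3
G0 Z16.00
G0 X0.00 Y0.00
G1 X20.00 Y0.00
G1 X20.00 Y3.00
G1 X4.00 Y3.00
G1 X4.00 Y12.00
G1 X0.00 Y12.00
G1 X0.00 Y0.00
M2 ; end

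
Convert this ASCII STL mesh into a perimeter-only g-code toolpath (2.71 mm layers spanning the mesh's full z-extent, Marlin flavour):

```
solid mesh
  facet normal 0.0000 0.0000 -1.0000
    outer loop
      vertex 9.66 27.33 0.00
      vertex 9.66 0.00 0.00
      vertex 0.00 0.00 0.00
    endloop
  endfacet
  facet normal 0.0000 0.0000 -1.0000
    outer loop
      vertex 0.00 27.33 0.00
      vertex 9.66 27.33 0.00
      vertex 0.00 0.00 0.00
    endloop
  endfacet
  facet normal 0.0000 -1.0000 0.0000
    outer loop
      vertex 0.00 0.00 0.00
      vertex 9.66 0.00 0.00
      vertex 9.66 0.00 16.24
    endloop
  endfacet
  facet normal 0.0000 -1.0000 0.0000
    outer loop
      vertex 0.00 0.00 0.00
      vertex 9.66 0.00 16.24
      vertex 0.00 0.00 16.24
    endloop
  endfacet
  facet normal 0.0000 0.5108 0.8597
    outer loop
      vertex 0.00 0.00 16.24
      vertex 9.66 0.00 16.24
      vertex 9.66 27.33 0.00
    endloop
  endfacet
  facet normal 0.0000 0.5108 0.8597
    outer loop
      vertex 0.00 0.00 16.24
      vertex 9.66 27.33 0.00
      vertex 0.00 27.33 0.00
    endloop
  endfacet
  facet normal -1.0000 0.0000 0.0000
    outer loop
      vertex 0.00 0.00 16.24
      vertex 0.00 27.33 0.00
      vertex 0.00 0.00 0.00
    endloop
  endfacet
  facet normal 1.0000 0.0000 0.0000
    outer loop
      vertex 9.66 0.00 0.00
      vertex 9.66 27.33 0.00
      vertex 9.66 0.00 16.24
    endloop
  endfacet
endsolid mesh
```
; perimeter-only toolpath
G21 ; units = mm
G90 ; absolute positioning
G28 ; home
; layer 1
G0 Z2.71
G0 X0.00 Y0.00
G1 X9.66 Y0.00
G1 X9.66 Y22.77
G1 X0.00 Y22.77
G1 X0.00 Y0.00
; layer 2
G0 Z5.41
G0 X0.00 Y0.00
G1 X9.66 Y0.00
G1 X9.66 Y18.22
G1 X0.00 Y18.22
G1 X0.00 Y0.00
; layer 3
G0 Z8.12
G0 X0.00 Y0.00
G1 X9.66 Y0.00
G1 X9.66 Y13.66
G1 X0.00 Y13.66
G1 X0.00 Y0.00
; layer 4
G0 Z10.83
G0 X0.00 Y0.00
G1 X9.66 Y0.00
G1 X9.66 Y9.11
G1 X0.00 Y9.11
G1 X0.00 Y0.00
; layer 5
G0 Z13.53
G0 X0.00 Y0.00
G1 X9.66 Y0.00
G1 X9.66 Y4.55
G1 X0.00 Y4.55
G1 X0.00 Y0.00
M2 ; end

The solid is a wedge (ramp): 9.66 × 27.3 mm base, rising to 16.2 mm along the y=0 edge and sloping linearly to z=0 at y=27.3. Slicing at Δz = 2.71 mm — 6 equal slices spanning the solid's height, so layer i sits at z = i·h/6 — gives 5 non-empty perimeters. Each is a 4-segment closed polygon; G0 lifts to the layer z and rapids to the start vertex, then G1 traces the edges. The cross-section shrinks linearly with z (the slice at the apex is degenerate and omitted).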